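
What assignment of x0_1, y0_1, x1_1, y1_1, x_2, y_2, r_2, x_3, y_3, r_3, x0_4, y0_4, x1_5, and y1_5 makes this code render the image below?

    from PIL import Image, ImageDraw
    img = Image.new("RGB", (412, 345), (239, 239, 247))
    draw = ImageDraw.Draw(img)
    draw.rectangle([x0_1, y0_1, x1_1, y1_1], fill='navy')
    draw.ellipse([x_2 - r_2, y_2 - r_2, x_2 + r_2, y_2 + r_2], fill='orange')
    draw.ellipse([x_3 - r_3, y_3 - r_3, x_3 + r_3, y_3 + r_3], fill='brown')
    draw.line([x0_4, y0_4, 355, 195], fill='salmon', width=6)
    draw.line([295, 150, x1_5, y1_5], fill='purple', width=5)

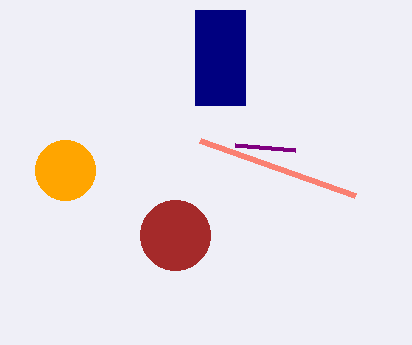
x0_1 = 195
y0_1 = 10
x1_1 = 245
y1_1 = 105
x_2 = 65
y_2 = 170
r_2 = 30
x_3 = 175
y_3 = 235
r_3 = 35
x0_4 = 200
y0_4 = 140
x1_5 = 235
y1_5 = 145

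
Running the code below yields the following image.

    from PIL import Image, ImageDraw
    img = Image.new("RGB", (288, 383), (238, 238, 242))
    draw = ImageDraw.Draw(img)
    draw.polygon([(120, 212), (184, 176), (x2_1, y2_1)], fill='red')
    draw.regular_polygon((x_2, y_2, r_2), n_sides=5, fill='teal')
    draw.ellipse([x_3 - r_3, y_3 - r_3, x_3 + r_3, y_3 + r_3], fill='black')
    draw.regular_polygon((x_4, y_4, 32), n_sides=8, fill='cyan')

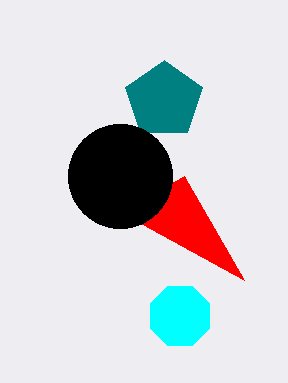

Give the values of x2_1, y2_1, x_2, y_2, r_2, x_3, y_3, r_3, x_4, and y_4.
x2_1 = 244; y2_1 = 280; x_2 = 164; y_2 = 100; r_2 = 40; x_3 = 120; y_3 = 176; r_3 = 52; x_4 = 180; y_4 = 316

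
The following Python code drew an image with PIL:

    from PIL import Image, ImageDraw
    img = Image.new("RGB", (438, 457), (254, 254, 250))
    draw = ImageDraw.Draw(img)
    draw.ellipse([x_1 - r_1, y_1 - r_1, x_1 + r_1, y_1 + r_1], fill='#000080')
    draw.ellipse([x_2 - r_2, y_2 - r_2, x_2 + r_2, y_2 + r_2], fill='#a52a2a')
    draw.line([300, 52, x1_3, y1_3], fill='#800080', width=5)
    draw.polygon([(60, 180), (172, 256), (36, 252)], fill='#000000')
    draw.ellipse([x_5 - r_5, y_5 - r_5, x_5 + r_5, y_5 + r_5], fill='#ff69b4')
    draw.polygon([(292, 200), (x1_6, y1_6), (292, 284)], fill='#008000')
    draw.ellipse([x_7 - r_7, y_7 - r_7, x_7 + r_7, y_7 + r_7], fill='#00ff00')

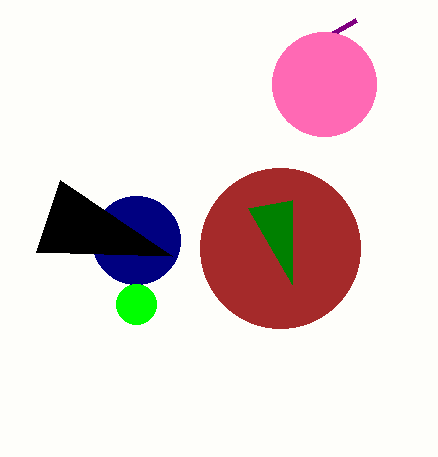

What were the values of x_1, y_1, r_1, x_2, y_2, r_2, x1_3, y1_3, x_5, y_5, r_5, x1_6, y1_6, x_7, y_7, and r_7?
x_1 = 136; y_1 = 240; r_1 = 44; x_2 = 280; y_2 = 248; r_2 = 80; x1_3 = 356; y1_3 = 20; x_5 = 324; y_5 = 84; r_5 = 52; x1_6 = 248; y1_6 = 208; x_7 = 136; y_7 = 304; r_7 = 20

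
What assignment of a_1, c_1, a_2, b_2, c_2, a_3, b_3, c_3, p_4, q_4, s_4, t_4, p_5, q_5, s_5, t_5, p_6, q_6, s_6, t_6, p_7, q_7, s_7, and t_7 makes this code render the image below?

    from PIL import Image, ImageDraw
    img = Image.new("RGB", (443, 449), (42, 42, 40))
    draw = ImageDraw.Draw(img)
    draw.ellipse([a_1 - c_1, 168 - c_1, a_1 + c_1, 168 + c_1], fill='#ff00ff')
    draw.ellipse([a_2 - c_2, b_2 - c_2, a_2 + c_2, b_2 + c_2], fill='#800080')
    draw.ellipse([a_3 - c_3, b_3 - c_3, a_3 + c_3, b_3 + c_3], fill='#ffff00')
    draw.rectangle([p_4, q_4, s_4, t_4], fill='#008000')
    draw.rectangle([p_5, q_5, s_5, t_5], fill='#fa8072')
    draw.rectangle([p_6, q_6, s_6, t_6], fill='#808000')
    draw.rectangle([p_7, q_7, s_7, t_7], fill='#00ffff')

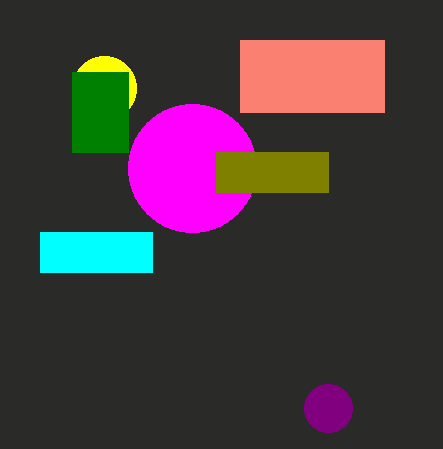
a_1 = 192, c_1 = 64, a_2 = 328, b_2 = 408, c_2 = 24, a_3 = 104, b_3 = 88, c_3 = 32, p_4 = 72, q_4 = 72, s_4 = 128, t_4 = 152, p_5 = 240, q_5 = 40, s_5 = 384, t_5 = 112, p_6 = 216, q_6 = 152, s_6 = 328, t_6 = 192, p_7 = 40, q_7 = 232, s_7 = 152, t_7 = 272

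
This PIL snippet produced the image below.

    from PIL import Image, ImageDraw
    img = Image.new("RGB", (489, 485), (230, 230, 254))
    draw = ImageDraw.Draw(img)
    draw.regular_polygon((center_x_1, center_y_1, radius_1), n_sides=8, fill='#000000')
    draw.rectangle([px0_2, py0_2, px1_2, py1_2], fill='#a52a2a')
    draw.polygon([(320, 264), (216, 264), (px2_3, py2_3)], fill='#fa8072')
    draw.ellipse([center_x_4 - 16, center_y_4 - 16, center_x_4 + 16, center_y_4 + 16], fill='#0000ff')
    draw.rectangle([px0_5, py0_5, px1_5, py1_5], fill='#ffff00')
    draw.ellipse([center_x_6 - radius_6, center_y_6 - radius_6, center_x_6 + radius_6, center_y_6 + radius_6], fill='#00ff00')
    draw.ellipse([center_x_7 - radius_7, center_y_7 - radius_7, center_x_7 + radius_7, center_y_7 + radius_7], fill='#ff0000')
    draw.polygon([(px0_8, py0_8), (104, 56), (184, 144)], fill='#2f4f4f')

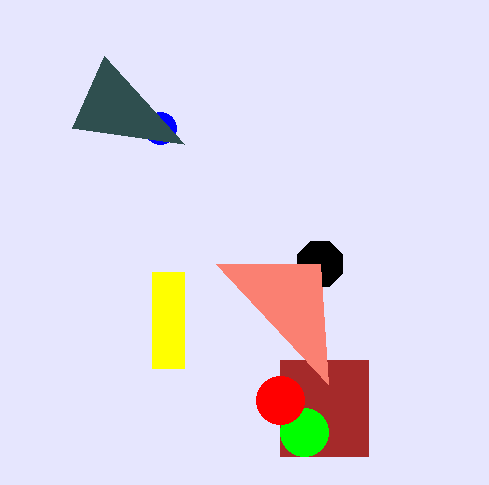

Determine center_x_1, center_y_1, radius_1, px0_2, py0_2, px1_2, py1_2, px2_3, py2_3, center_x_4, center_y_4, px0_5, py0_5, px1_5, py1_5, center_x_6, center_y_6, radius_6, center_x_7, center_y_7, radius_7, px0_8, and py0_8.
center_x_1 = 320; center_y_1 = 264; radius_1 = 24; px0_2 = 280; py0_2 = 360; px1_2 = 368; py1_2 = 456; px2_3 = 328; py2_3 = 384; center_x_4 = 160; center_y_4 = 128; px0_5 = 152; py0_5 = 272; px1_5 = 184; py1_5 = 368; center_x_6 = 304; center_y_6 = 432; radius_6 = 24; center_x_7 = 280; center_y_7 = 400; radius_7 = 24; px0_8 = 72; py0_8 = 128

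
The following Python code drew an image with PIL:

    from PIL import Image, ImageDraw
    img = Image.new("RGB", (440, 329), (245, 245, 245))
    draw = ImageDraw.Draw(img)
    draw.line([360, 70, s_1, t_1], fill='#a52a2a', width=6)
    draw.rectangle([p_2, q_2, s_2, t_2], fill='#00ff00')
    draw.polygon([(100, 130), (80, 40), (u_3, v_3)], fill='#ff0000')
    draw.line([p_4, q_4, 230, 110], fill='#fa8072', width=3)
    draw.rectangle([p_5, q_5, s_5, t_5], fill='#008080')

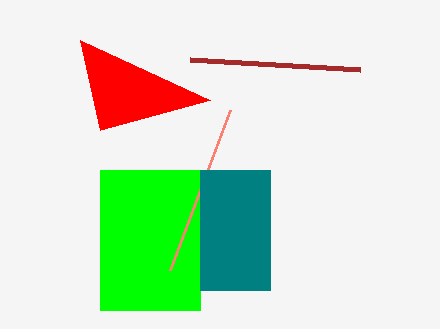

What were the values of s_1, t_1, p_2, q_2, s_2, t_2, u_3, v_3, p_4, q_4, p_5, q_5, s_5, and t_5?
s_1 = 190, t_1 = 60, p_2 = 100, q_2 = 170, s_2 = 200, t_2 = 310, u_3 = 210, v_3 = 100, p_4 = 170, q_4 = 270, p_5 = 200, q_5 = 170, s_5 = 270, t_5 = 290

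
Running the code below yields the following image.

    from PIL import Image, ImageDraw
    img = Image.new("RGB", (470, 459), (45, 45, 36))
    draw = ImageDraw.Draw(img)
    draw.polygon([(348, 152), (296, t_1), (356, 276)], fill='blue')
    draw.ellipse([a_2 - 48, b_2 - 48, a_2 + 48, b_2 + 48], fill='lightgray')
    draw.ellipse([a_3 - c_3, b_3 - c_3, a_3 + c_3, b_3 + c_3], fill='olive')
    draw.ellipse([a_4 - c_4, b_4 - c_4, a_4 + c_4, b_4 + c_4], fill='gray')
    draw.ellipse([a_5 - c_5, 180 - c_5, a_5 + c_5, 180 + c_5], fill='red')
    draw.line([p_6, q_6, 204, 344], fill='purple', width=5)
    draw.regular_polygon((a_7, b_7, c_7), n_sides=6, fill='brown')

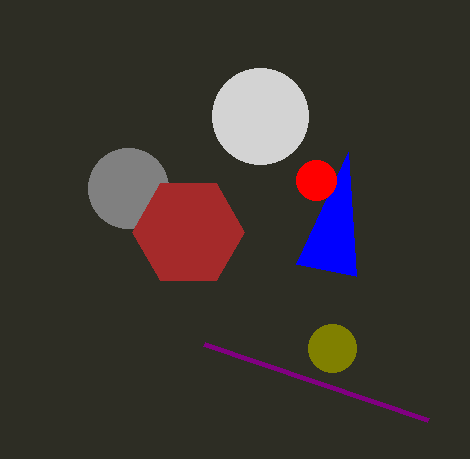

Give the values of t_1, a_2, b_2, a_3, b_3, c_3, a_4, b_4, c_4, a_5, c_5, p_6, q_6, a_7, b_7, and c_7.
t_1 = 264, a_2 = 260, b_2 = 116, a_3 = 332, b_3 = 348, c_3 = 24, a_4 = 128, b_4 = 188, c_4 = 40, a_5 = 316, c_5 = 20, p_6 = 428, q_6 = 420, a_7 = 188, b_7 = 232, c_7 = 56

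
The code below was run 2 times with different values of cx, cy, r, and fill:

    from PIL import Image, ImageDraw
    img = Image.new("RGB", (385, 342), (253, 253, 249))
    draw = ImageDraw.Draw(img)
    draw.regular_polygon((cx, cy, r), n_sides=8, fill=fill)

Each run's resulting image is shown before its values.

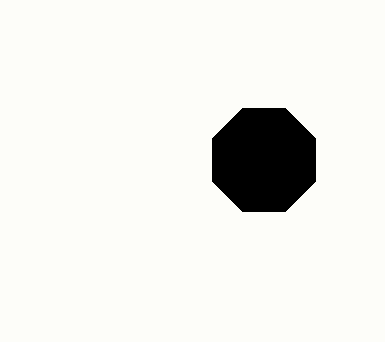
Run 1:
cx = 264, cy = 160, r = 56, fill = 'black'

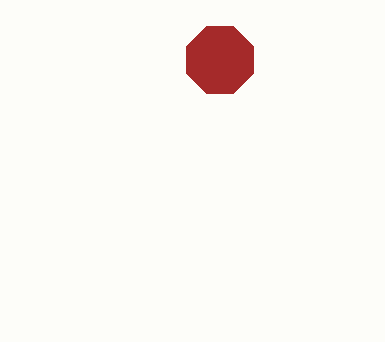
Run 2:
cx = 220; cy = 60; r = 36; fill = 'brown'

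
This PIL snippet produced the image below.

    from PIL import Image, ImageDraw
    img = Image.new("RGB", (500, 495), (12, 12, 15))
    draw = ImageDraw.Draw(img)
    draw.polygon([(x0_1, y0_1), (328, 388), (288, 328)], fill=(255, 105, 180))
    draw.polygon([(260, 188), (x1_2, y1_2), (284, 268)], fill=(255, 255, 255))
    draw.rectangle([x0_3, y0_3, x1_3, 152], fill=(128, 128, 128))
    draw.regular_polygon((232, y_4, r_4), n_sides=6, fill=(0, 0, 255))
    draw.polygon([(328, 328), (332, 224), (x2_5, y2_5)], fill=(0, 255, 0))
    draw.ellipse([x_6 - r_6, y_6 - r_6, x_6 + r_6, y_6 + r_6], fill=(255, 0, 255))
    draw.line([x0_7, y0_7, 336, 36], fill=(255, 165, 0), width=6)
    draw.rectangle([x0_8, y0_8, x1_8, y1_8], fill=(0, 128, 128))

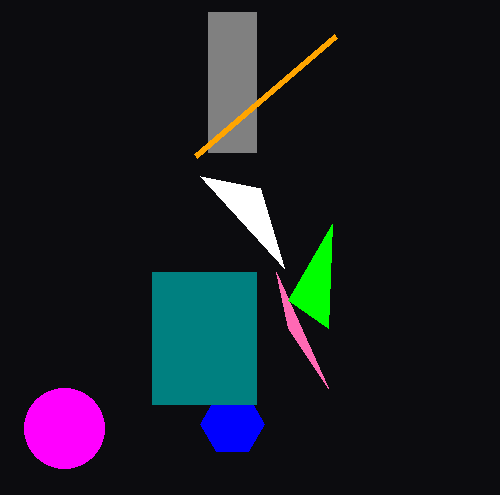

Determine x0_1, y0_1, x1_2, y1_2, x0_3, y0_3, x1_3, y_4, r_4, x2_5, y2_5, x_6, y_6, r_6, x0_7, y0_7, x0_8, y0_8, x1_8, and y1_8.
x0_1 = 276
y0_1 = 272
x1_2 = 200
y1_2 = 176
x0_3 = 208
y0_3 = 12
x1_3 = 256
y_4 = 424
r_4 = 32
x2_5 = 288
y2_5 = 300
x_6 = 64
y_6 = 428
r_6 = 40
x0_7 = 196
y0_7 = 156
x0_8 = 152
y0_8 = 272
x1_8 = 256
y1_8 = 404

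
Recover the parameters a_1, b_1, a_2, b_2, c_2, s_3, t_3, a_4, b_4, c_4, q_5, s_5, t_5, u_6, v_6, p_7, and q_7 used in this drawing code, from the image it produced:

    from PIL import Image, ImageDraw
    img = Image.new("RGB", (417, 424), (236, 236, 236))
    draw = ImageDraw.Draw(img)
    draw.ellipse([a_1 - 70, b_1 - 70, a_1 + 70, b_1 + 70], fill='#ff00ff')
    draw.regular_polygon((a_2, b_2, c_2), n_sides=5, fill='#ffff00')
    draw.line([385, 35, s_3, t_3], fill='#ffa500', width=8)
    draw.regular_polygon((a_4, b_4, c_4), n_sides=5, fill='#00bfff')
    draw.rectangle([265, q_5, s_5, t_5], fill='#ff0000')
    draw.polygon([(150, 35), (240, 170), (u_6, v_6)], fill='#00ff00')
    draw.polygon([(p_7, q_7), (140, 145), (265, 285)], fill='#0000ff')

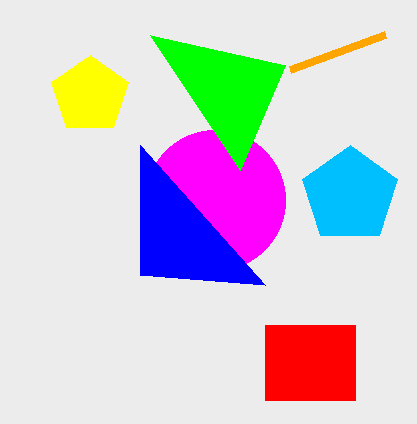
a_1 = 215, b_1 = 200, a_2 = 90, b_2 = 95, c_2 = 40, s_3 = 290, t_3 = 70, a_4 = 350, b_4 = 195, c_4 = 50, q_5 = 325, s_5 = 355, t_5 = 400, u_6 = 285, v_6 = 65, p_7 = 140, q_7 = 275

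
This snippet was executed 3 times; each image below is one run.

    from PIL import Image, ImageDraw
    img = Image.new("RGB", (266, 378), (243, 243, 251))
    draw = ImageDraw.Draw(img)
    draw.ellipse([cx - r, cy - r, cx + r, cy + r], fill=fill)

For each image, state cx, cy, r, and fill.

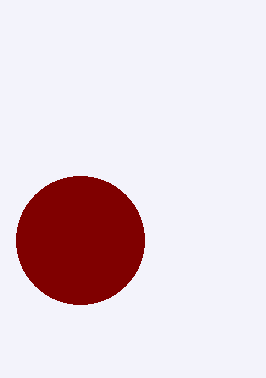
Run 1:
cx = 80; cy = 240; r = 64; fill = 'maroon'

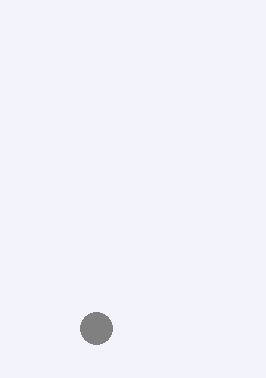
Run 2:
cx = 96
cy = 328
r = 16
fill = 'gray'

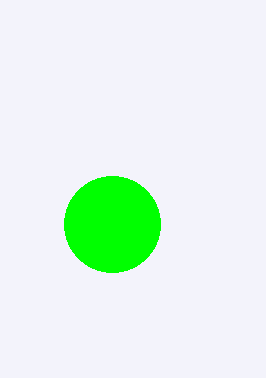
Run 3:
cx = 112, cy = 224, r = 48, fill = 'lime'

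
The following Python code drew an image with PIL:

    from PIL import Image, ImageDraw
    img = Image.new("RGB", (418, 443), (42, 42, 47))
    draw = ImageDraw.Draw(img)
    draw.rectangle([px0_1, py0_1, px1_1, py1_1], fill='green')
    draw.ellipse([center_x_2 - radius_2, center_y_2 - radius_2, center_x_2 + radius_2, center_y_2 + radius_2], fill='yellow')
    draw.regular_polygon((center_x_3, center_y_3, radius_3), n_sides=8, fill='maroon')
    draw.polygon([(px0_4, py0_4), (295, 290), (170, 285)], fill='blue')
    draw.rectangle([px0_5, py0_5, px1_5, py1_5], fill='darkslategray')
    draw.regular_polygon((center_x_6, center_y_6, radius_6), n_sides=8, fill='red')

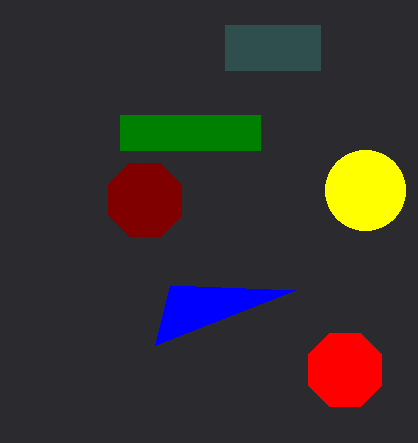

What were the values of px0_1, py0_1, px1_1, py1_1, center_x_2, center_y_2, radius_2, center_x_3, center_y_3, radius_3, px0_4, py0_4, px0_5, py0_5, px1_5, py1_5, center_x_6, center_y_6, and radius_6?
px0_1 = 120, py0_1 = 115, px1_1 = 260, py1_1 = 150, center_x_2 = 365, center_y_2 = 190, radius_2 = 40, center_x_3 = 145, center_y_3 = 200, radius_3 = 40, px0_4 = 155, py0_4 = 345, px0_5 = 225, py0_5 = 25, px1_5 = 320, py1_5 = 70, center_x_6 = 345, center_y_6 = 370, radius_6 = 40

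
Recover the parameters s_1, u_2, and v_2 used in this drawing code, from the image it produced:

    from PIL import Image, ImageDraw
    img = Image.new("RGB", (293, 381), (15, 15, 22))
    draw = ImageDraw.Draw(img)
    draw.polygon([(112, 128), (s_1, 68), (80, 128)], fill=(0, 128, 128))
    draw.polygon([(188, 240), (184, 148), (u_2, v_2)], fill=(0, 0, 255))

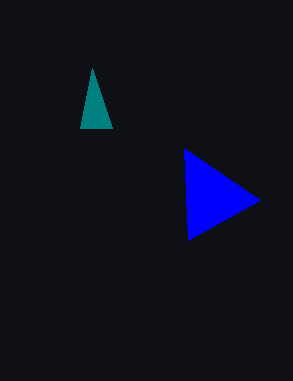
s_1 = 92, u_2 = 260, v_2 = 200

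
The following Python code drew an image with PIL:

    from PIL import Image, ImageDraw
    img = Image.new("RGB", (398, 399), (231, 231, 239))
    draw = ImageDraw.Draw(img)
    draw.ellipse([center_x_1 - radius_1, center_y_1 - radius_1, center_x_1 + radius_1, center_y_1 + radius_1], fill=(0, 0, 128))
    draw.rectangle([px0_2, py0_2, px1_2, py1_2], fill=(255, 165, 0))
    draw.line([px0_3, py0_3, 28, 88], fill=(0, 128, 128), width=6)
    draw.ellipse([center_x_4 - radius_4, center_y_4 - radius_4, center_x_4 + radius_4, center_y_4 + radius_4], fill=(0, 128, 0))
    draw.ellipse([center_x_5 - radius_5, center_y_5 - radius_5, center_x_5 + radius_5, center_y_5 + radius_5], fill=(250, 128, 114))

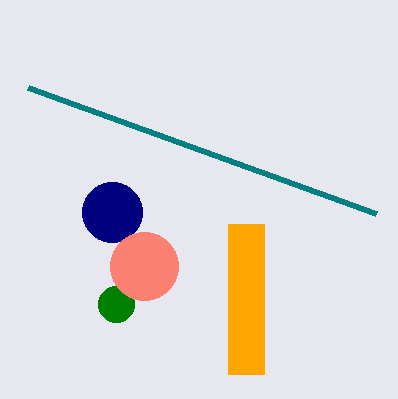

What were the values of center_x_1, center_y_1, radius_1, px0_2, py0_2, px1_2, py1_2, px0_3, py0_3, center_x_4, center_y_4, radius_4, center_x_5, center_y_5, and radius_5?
center_x_1 = 112
center_y_1 = 212
radius_1 = 30
px0_2 = 228
py0_2 = 224
px1_2 = 264
py1_2 = 374
px0_3 = 376
py0_3 = 214
center_x_4 = 116
center_y_4 = 304
radius_4 = 18
center_x_5 = 144
center_y_5 = 266
radius_5 = 34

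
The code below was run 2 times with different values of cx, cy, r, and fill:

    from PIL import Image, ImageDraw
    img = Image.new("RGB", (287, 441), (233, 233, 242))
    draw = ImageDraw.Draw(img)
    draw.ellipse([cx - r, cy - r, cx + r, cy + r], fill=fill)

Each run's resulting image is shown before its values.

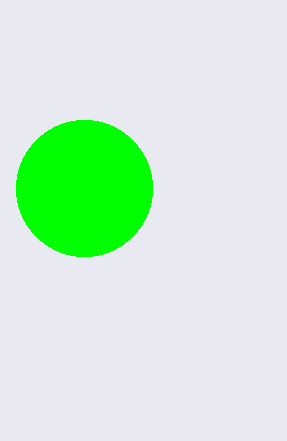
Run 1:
cx = 84
cy = 188
r = 68
fill = 'lime'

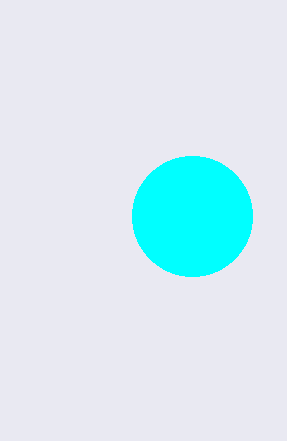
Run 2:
cx = 192; cy = 216; r = 60; fill = 'cyan'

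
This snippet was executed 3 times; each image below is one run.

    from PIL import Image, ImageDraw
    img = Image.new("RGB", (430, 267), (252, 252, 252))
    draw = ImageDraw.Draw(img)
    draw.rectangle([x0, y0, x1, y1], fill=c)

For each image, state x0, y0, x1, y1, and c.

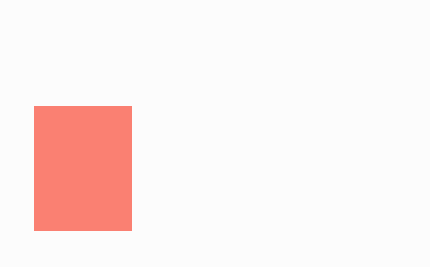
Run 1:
x0 = 34; y0 = 106; x1 = 131; y1 = 230; c = 'salmon'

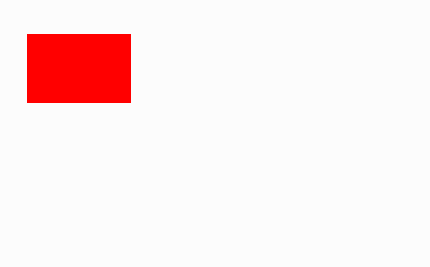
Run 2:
x0 = 27; y0 = 34; x1 = 130; y1 = 102; c = 'red'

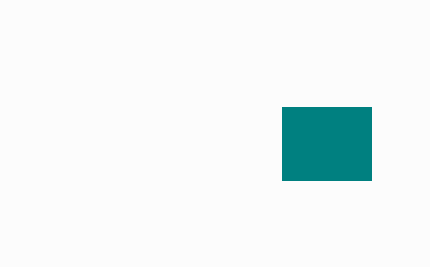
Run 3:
x0 = 282
y0 = 107
x1 = 371
y1 = 180
c = 'teal'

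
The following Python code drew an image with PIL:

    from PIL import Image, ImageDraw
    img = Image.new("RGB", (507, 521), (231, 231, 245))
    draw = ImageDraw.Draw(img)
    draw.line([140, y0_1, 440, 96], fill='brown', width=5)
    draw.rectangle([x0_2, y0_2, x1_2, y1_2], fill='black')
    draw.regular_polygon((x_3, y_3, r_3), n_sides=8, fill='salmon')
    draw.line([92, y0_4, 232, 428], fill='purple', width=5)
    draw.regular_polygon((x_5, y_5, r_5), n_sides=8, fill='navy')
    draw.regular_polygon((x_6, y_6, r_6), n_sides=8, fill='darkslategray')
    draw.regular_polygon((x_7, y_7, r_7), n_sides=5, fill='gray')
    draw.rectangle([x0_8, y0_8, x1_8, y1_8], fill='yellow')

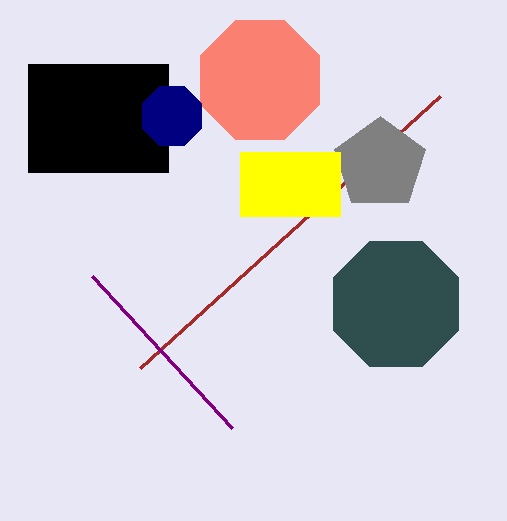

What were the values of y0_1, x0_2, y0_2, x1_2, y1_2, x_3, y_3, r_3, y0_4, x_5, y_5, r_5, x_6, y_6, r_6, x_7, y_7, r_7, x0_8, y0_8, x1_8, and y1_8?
y0_1 = 368, x0_2 = 28, y0_2 = 64, x1_2 = 168, y1_2 = 172, x_3 = 260, y_3 = 80, r_3 = 64, y0_4 = 276, x_5 = 172, y_5 = 116, r_5 = 32, x_6 = 396, y_6 = 304, r_6 = 68, x_7 = 380, y_7 = 164, r_7 = 48, x0_8 = 240, y0_8 = 152, x1_8 = 340, y1_8 = 216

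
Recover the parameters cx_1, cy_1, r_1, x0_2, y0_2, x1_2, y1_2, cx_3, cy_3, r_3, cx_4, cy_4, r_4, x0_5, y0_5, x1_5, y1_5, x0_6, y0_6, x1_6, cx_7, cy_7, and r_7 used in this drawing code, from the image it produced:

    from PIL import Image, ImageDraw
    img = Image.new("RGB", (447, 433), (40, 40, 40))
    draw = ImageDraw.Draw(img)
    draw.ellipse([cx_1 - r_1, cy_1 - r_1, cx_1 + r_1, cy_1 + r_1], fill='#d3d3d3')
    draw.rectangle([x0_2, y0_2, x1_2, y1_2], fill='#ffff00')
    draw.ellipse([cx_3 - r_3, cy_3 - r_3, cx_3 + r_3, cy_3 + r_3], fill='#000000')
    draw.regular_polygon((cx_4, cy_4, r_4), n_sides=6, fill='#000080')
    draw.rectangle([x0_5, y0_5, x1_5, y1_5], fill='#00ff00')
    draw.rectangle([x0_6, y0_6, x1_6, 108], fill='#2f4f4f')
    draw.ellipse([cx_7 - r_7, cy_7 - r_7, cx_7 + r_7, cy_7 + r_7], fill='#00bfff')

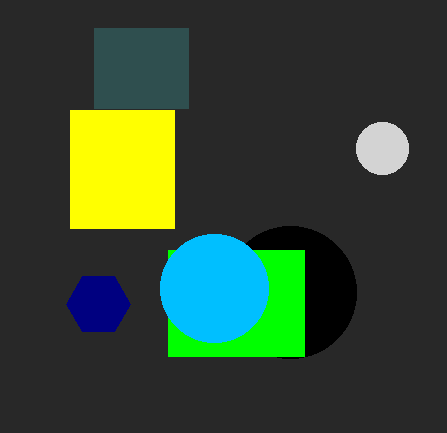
cx_1 = 382, cy_1 = 148, r_1 = 26, x0_2 = 70, y0_2 = 110, x1_2 = 174, y1_2 = 228, cx_3 = 290, cy_3 = 292, r_3 = 66, cx_4 = 98, cy_4 = 304, r_4 = 32, x0_5 = 168, y0_5 = 250, x1_5 = 304, y1_5 = 356, x0_6 = 94, y0_6 = 28, x1_6 = 188, cx_7 = 214, cy_7 = 288, r_7 = 54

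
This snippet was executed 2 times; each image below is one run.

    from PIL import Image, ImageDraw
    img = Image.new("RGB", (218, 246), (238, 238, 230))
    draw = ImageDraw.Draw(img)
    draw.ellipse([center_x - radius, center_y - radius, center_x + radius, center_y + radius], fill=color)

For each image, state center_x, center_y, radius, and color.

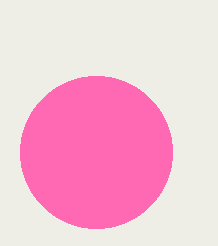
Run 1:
center_x = 96; center_y = 152; radius = 76; color = 'hotpink'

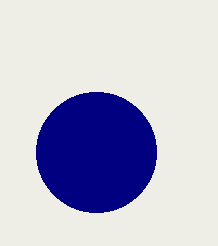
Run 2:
center_x = 96, center_y = 152, radius = 60, color = 'navy'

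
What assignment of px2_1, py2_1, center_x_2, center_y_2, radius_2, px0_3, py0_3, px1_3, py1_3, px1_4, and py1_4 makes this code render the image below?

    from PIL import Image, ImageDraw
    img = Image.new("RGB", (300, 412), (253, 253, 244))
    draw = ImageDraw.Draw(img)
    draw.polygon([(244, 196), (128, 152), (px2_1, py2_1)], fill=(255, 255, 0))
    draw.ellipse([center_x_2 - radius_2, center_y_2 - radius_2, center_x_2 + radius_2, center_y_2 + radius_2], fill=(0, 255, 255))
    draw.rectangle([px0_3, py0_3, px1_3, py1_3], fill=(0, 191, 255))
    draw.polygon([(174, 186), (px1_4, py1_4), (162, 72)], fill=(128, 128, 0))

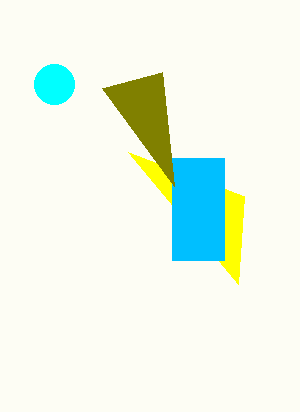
px2_1 = 238, py2_1 = 284, center_x_2 = 54, center_y_2 = 84, radius_2 = 20, px0_3 = 172, py0_3 = 158, px1_3 = 224, py1_3 = 260, px1_4 = 102, py1_4 = 88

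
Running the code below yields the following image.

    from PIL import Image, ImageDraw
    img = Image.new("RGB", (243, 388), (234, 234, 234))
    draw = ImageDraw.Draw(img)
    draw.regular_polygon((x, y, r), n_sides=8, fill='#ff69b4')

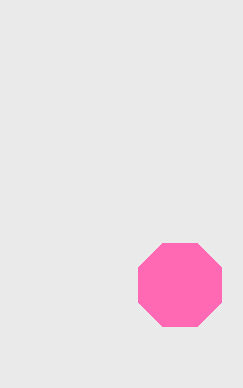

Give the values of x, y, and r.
x = 180, y = 285, r = 45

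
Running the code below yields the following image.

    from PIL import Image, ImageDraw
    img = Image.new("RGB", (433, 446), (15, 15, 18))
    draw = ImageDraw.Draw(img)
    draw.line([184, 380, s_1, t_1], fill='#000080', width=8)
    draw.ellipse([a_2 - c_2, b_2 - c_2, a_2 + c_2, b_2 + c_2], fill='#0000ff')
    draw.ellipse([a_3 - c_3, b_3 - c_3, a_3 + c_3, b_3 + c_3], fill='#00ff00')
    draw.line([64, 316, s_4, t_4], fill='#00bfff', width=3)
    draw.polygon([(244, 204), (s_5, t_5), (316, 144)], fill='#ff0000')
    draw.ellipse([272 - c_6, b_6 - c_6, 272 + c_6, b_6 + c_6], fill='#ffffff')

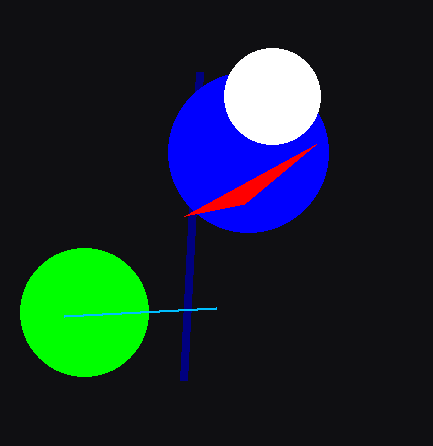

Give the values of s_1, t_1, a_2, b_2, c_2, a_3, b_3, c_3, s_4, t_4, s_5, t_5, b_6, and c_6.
s_1 = 200; t_1 = 72; a_2 = 248; b_2 = 152; c_2 = 80; a_3 = 84; b_3 = 312; c_3 = 64; s_4 = 216; t_4 = 308; s_5 = 184; t_5 = 216; b_6 = 96; c_6 = 48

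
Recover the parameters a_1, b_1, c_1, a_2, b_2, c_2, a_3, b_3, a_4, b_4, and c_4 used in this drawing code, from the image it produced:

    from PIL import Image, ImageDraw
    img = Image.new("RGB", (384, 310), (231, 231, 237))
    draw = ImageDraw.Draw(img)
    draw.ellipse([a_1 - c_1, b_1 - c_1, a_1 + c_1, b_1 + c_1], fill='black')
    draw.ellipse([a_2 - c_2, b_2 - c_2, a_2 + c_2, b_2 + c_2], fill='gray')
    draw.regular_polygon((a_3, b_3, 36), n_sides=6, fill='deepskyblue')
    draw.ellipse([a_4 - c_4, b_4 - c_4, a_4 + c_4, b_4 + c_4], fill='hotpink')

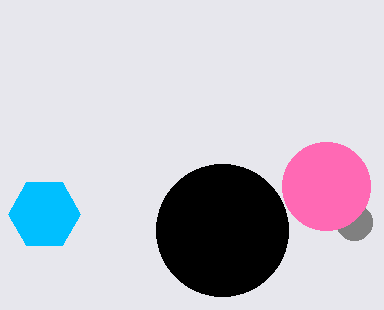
a_1 = 222
b_1 = 230
c_1 = 66
a_2 = 354
b_2 = 222
c_2 = 18
a_3 = 44
b_3 = 214
a_4 = 326
b_4 = 186
c_4 = 44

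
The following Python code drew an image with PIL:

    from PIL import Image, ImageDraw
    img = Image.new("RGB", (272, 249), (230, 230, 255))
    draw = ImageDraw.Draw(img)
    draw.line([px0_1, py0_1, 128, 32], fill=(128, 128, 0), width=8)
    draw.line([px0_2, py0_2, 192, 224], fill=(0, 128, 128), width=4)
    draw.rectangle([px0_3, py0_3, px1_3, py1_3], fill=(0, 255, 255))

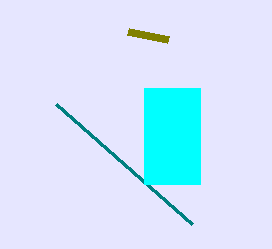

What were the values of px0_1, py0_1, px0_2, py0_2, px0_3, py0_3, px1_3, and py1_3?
px0_1 = 168; py0_1 = 40; px0_2 = 56; py0_2 = 104; px0_3 = 144; py0_3 = 88; px1_3 = 200; py1_3 = 184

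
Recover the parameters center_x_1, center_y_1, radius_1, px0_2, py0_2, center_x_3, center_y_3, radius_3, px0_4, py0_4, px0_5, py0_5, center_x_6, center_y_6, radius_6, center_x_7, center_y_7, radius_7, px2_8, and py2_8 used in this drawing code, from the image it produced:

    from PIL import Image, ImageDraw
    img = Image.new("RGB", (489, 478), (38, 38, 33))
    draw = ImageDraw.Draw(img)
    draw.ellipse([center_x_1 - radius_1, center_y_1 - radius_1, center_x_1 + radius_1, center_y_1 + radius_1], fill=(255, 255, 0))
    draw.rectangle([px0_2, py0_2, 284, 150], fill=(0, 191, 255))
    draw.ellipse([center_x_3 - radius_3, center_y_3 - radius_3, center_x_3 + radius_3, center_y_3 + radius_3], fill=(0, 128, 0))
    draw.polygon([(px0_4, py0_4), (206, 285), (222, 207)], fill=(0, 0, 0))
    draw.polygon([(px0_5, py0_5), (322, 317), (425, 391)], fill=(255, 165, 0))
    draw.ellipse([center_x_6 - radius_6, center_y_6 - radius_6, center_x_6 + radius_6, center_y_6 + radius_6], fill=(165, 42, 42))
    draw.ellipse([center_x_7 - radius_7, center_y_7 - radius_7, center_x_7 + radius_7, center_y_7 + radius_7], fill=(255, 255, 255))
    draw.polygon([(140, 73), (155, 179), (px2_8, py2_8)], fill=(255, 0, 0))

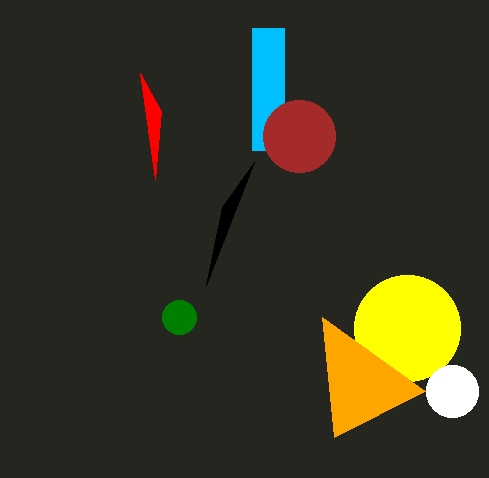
center_x_1 = 407
center_y_1 = 328
radius_1 = 53
px0_2 = 252
py0_2 = 28
center_x_3 = 179
center_y_3 = 317
radius_3 = 17
px0_4 = 254
py0_4 = 162
px0_5 = 334
py0_5 = 437
center_x_6 = 299
center_y_6 = 136
radius_6 = 36
center_x_7 = 452
center_y_7 = 391
radius_7 = 26
px2_8 = 161
py2_8 = 111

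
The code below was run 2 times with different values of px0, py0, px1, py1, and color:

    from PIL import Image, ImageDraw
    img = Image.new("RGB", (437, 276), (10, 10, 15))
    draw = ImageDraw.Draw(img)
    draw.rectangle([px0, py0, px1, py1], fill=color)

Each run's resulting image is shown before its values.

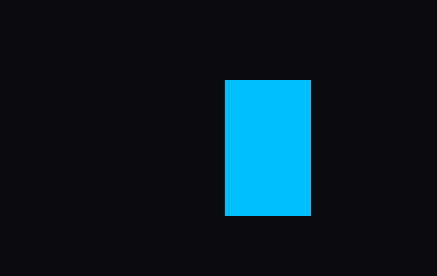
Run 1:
px0 = 225; py0 = 80; px1 = 310; py1 = 215; color = 'deepskyblue'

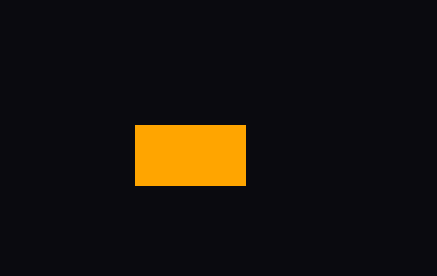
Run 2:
px0 = 135; py0 = 125; px1 = 245; py1 = 185; color = 'orange'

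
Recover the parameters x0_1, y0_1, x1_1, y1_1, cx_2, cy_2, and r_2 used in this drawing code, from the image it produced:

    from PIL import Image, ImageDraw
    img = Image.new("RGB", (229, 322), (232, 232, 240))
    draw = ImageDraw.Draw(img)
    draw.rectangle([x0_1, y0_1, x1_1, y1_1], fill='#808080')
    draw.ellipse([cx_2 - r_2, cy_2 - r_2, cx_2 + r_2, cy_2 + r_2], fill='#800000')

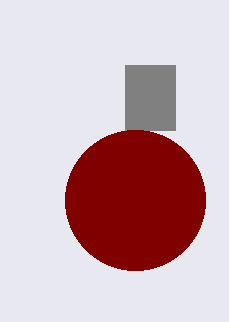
x0_1 = 125, y0_1 = 65, x1_1 = 175, y1_1 = 130, cx_2 = 135, cy_2 = 200, r_2 = 70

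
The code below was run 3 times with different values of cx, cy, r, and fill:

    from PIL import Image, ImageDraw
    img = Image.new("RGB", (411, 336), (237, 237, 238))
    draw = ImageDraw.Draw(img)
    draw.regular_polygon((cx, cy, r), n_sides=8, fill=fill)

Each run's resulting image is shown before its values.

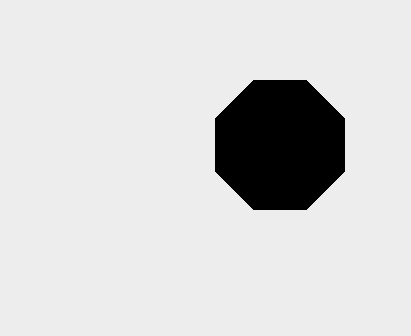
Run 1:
cx = 280
cy = 145
r = 70
fill = 'black'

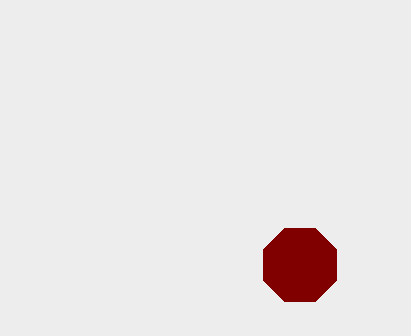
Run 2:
cx = 300; cy = 265; r = 40; fill = 'maroon'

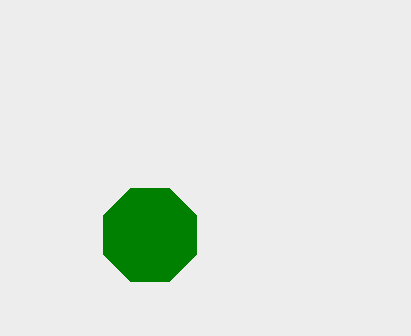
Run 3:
cx = 150; cy = 235; r = 50; fill = 'green'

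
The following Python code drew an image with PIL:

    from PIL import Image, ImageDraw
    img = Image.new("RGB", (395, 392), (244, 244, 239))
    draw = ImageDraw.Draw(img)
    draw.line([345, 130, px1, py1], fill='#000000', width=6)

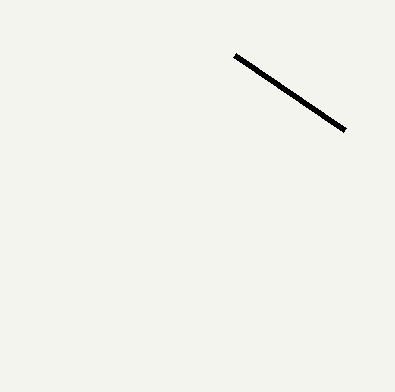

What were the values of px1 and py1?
px1 = 235, py1 = 55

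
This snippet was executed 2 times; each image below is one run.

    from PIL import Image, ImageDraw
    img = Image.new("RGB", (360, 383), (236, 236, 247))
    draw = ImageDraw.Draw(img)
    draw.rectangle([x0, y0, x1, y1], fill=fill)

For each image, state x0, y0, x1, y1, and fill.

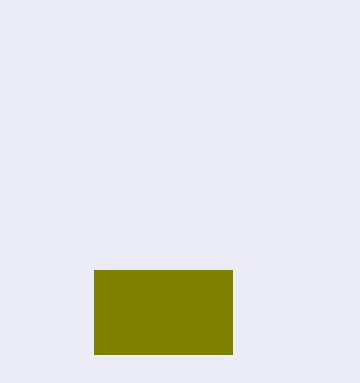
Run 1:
x0 = 94; y0 = 270; x1 = 232; y1 = 354; fill = 'olive'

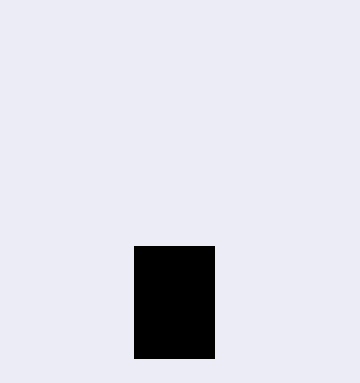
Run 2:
x0 = 134
y0 = 246
x1 = 214
y1 = 358
fill = 'black'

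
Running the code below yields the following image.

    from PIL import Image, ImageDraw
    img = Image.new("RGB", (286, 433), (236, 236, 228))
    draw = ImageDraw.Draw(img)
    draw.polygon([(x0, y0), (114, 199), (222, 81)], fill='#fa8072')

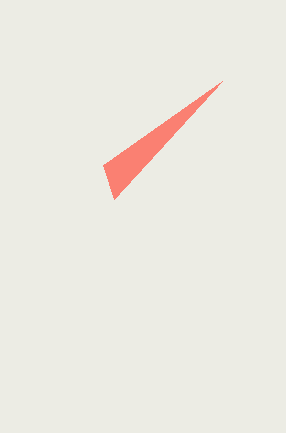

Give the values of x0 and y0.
x0 = 103; y0 = 165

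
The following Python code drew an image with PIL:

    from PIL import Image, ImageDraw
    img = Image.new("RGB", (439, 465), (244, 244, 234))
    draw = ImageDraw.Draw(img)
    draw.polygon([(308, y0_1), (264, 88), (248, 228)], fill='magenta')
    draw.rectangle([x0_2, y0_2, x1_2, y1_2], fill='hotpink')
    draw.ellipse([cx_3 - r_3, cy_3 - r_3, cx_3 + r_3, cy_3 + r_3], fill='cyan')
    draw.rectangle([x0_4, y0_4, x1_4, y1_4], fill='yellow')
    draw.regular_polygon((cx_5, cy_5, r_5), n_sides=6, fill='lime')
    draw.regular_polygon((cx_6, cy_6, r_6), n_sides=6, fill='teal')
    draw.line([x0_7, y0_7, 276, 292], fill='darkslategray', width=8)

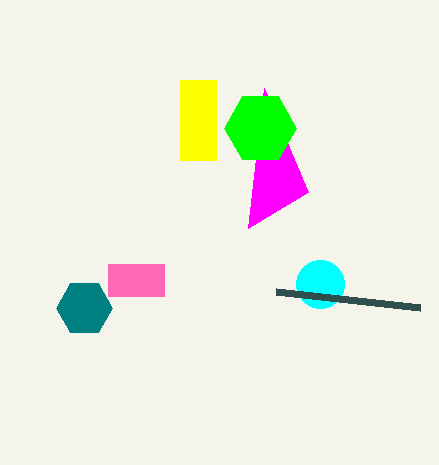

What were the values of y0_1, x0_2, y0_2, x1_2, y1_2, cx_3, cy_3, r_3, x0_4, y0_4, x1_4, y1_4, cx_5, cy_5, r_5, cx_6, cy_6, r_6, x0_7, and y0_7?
y0_1 = 192, x0_2 = 108, y0_2 = 264, x1_2 = 164, y1_2 = 296, cx_3 = 320, cy_3 = 284, r_3 = 24, x0_4 = 180, y0_4 = 80, x1_4 = 216, y1_4 = 160, cx_5 = 260, cy_5 = 128, r_5 = 36, cx_6 = 84, cy_6 = 308, r_6 = 28, x0_7 = 420, y0_7 = 308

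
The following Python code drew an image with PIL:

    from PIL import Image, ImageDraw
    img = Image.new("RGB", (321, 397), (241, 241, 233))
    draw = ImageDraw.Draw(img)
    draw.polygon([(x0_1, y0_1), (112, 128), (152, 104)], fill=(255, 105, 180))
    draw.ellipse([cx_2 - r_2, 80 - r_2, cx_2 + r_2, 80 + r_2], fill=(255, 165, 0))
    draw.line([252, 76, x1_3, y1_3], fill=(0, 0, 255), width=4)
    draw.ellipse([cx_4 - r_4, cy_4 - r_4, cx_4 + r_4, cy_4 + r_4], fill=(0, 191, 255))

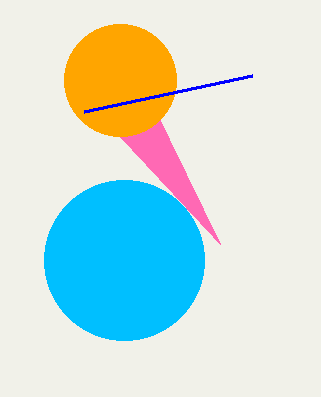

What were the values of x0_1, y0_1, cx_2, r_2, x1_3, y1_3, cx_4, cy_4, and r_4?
x0_1 = 220
y0_1 = 244
cx_2 = 120
r_2 = 56
x1_3 = 84
y1_3 = 112
cx_4 = 124
cy_4 = 260
r_4 = 80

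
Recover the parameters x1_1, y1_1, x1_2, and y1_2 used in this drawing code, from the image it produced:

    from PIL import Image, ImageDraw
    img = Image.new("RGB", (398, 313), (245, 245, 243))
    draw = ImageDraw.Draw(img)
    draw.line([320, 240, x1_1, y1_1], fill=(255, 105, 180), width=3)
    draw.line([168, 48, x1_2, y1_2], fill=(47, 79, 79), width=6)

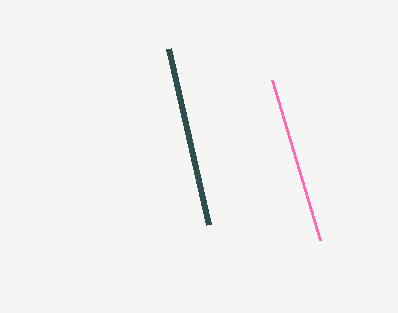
x1_1 = 272; y1_1 = 80; x1_2 = 208; y1_2 = 224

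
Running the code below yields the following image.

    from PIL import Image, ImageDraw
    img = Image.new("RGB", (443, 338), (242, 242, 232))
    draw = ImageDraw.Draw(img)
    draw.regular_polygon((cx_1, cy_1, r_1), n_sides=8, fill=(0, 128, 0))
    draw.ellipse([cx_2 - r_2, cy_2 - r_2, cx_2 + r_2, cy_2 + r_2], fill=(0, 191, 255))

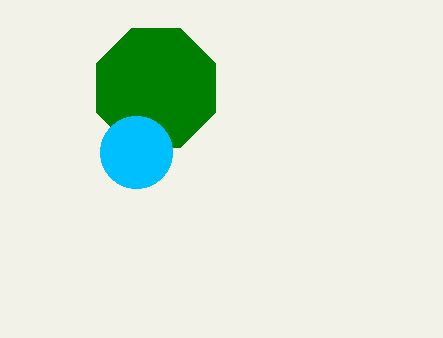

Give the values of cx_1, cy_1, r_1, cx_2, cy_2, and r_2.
cx_1 = 156, cy_1 = 88, r_1 = 64, cx_2 = 136, cy_2 = 152, r_2 = 36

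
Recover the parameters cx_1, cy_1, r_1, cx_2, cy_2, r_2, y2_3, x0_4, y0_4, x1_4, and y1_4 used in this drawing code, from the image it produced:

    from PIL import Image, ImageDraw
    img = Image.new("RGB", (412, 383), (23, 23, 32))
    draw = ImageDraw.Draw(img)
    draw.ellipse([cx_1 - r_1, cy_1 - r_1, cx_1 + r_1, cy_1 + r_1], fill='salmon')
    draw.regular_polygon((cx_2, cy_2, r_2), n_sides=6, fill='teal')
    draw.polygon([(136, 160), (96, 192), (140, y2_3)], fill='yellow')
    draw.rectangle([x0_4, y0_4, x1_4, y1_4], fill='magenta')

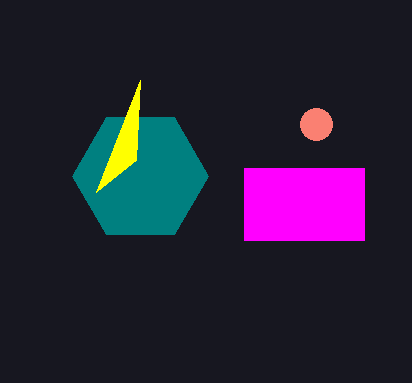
cx_1 = 316
cy_1 = 124
r_1 = 16
cx_2 = 140
cy_2 = 176
r_2 = 68
y2_3 = 80
x0_4 = 244
y0_4 = 168
x1_4 = 364
y1_4 = 240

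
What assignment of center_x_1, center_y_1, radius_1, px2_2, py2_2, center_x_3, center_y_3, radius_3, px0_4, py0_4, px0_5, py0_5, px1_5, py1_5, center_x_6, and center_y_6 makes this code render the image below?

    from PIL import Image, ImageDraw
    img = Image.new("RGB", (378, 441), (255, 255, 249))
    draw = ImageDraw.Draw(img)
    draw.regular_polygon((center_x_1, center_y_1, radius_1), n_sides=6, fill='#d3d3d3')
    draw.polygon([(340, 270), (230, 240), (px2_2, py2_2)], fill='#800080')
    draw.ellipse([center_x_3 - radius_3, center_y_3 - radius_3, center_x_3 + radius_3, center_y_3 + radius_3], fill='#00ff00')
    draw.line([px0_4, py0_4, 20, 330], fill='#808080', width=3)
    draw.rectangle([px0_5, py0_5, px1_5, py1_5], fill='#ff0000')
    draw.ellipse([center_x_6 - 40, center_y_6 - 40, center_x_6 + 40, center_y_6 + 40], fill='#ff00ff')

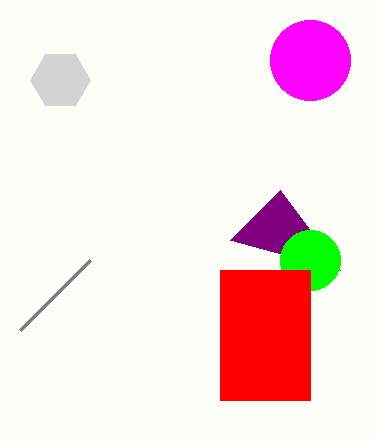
center_x_1 = 60
center_y_1 = 80
radius_1 = 30
px2_2 = 280
py2_2 = 190
center_x_3 = 310
center_y_3 = 260
radius_3 = 30
px0_4 = 90
py0_4 = 260
px0_5 = 220
py0_5 = 270
px1_5 = 310
py1_5 = 400
center_x_6 = 310
center_y_6 = 60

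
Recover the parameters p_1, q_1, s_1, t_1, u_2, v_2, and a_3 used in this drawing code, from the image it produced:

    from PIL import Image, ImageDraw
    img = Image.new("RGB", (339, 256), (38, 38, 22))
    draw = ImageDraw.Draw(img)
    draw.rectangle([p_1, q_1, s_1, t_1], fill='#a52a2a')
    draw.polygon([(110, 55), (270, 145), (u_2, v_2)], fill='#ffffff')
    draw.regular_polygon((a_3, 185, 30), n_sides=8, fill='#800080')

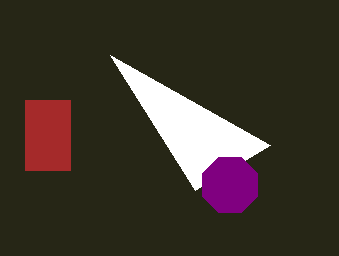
p_1 = 25, q_1 = 100, s_1 = 70, t_1 = 170, u_2 = 195, v_2 = 190, a_3 = 230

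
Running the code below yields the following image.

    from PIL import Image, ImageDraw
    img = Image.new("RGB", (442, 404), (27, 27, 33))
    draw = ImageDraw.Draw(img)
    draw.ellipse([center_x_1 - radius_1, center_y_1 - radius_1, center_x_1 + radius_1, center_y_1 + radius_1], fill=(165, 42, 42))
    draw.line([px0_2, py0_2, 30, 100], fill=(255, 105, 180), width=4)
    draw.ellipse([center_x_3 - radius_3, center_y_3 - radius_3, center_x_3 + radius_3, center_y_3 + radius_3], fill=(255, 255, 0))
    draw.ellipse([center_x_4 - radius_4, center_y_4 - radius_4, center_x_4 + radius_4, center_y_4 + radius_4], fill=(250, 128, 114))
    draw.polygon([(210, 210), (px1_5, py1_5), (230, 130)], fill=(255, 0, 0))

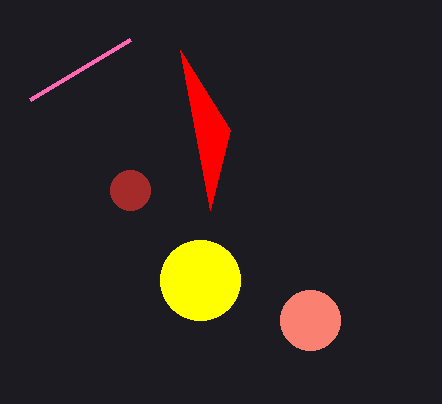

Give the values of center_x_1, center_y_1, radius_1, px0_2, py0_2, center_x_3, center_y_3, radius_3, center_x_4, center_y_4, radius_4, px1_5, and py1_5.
center_x_1 = 130, center_y_1 = 190, radius_1 = 20, px0_2 = 130, py0_2 = 40, center_x_3 = 200, center_y_3 = 280, radius_3 = 40, center_x_4 = 310, center_y_4 = 320, radius_4 = 30, px1_5 = 180, py1_5 = 50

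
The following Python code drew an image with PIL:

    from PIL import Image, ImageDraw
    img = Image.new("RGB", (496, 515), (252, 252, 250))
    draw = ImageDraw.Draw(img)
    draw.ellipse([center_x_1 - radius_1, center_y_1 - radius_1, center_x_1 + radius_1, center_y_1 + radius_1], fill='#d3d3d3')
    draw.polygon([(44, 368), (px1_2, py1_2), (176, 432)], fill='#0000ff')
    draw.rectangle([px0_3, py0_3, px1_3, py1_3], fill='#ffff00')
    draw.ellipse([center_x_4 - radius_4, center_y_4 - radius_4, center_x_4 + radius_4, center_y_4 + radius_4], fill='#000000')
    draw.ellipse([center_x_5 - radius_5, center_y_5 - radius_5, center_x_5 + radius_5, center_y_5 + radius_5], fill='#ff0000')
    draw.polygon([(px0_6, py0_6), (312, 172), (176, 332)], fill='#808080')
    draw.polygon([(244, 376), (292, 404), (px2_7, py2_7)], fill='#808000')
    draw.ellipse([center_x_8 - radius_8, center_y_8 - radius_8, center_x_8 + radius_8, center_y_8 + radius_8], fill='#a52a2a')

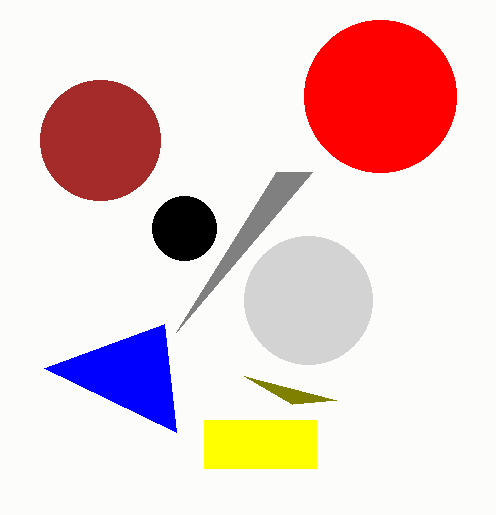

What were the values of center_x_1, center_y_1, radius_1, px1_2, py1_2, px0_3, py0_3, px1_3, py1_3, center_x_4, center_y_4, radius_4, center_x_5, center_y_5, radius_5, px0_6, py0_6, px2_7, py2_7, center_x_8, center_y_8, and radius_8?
center_x_1 = 308
center_y_1 = 300
radius_1 = 64
px1_2 = 164
py1_2 = 324
px0_3 = 204
py0_3 = 420
px1_3 = 316
py1_3 = 468
center_x_4 = 184
center_y_4 = 228
radius_4 = 32
center_x_5 = 380
center_y_5 = 96
radius_5 = 76
px0_6 = 276
py0_6 = 172
px2_7 = 336
py2_7 = 400
center_x_8 = 100
center_y_8 = 140
radius_8 = 60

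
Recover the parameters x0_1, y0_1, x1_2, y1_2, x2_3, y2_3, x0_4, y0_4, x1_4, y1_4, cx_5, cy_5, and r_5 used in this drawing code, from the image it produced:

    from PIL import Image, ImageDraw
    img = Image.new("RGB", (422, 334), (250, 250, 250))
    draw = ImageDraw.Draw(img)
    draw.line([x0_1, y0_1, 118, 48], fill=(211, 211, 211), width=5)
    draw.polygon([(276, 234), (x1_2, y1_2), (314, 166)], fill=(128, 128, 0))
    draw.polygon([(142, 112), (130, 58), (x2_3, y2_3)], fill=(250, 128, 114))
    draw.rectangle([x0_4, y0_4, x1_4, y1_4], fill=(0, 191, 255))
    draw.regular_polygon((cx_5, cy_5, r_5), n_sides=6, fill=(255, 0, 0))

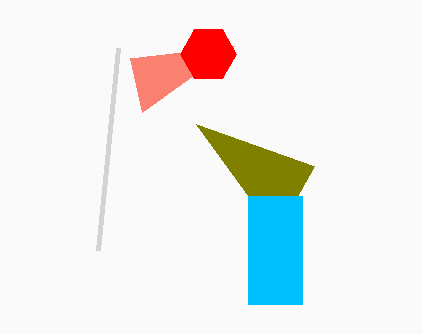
x0_1 = 98
y0_1 = 250
x1_2 = 196
y1_2 = 124
x2_3 = 234
y2_3 = 46
x0_4 = 248
y0_4 = 196
x1_4 = 302
y1_4 = 304
cx_5 = 208
cy_5 = 54
r_5 = 28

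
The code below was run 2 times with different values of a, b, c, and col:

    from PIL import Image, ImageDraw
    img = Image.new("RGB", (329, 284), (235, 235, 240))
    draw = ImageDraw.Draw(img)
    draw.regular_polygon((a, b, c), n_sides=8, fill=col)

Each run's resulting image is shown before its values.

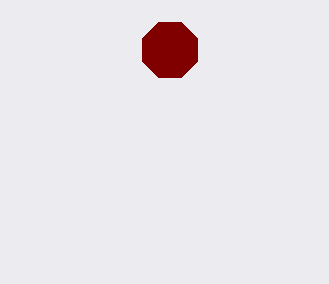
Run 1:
a = 170; b = 50; c = 30; col = 'maroon'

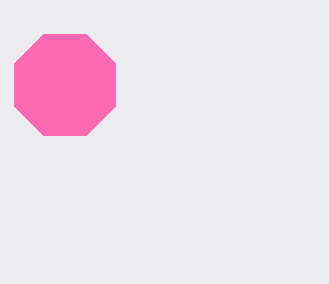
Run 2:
a = 65; b = 85; c = 55; col = 'hotpink'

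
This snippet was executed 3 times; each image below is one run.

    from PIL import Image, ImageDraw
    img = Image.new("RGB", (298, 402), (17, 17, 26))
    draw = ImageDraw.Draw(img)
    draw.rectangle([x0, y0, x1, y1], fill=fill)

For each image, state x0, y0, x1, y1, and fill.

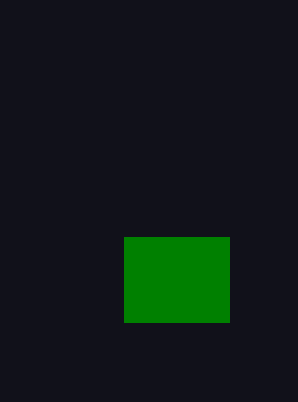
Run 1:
x0 = 124, y0 = 237, x1 = 229, y1 = 322, fill = 'green'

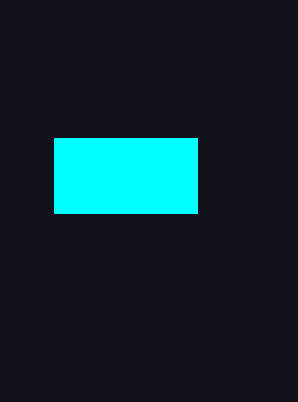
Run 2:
x0 = 54; y0 = 138; x1 = 197; y1 = 213; fill = 'cyan'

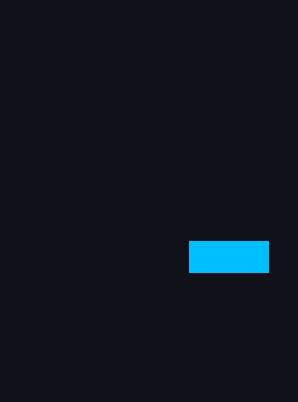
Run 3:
x0 = 189; y0 = 241; x1 = 268; y1 = 272; fill = 'deepskyblue'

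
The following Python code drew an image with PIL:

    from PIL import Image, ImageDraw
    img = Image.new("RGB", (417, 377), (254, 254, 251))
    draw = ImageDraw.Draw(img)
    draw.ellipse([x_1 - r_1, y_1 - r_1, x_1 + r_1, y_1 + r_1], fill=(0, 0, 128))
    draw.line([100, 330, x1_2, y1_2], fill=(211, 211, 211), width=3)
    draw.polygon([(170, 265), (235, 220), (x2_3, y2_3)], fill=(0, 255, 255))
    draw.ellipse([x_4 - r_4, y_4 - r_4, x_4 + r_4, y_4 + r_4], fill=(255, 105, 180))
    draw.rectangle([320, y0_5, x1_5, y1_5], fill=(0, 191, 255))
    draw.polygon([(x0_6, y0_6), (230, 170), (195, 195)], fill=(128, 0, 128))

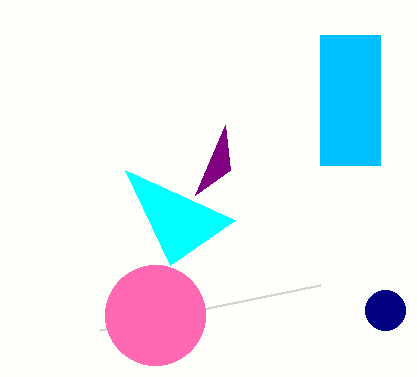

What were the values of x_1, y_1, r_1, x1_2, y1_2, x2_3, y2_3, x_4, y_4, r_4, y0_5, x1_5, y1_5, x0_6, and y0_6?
x_1 = 385, y_1 = 310, r_1 = 20, x1_2 = 320, y1_2 = 285, x2_3 = 125, y2_3 = 170, x_4 = 155, y_4 = 315, r_4 = 50, y0_5 = 35, x1_5 = 380, y1_5 = 165, x0_6 = 225, y0_6 = 125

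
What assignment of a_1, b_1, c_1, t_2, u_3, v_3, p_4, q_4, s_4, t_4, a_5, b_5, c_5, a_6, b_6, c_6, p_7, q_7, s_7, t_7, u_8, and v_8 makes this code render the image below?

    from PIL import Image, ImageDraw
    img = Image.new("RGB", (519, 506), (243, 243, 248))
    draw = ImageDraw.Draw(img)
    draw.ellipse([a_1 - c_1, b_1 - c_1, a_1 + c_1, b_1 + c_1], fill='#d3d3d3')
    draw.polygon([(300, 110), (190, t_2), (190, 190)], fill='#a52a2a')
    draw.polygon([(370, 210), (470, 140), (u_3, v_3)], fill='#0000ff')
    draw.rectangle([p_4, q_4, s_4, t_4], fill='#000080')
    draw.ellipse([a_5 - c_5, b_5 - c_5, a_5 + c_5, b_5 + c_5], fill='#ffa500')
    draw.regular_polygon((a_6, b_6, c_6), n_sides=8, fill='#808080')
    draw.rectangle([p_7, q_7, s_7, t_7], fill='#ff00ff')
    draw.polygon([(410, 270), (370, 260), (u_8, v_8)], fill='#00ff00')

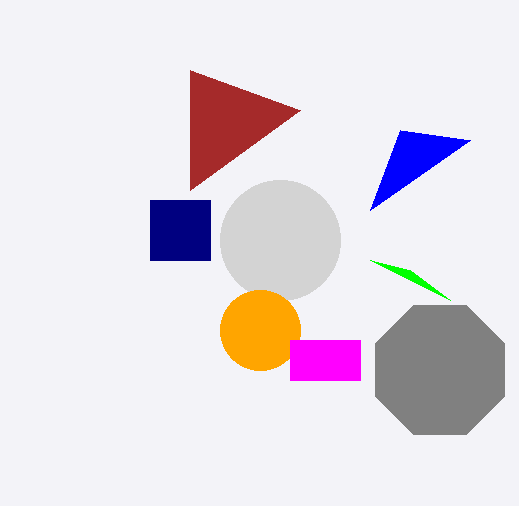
a_1 = 280
b_1 = 240
c_1 = 60
t_2 = 70
u_3 = 400
v_3 = 130
p_4 = 150
q_4 = 200
s_4 = 210
t_4 = 260
a_5 = 260
b_5 = 330
c_5 = 40
a_6 = 440
b_6 = 370
c_6 = 70
p_7 = 290
q_7 = 340
s_7 = 360
t_7 = 380
u_8 = 450
v_8 = 300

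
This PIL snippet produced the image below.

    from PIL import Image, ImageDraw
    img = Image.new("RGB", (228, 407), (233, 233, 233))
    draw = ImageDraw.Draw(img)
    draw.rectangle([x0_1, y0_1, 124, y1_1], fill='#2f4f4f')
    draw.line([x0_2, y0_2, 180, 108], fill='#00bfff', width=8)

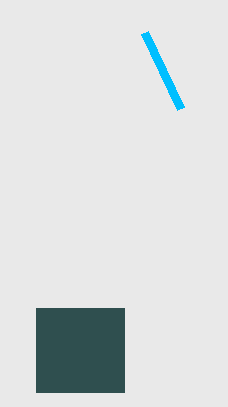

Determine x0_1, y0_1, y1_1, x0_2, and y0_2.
x0_1 = 36
y0_1 = 308
y1_1 = 392
x0_2 = 144
y0_2 = 32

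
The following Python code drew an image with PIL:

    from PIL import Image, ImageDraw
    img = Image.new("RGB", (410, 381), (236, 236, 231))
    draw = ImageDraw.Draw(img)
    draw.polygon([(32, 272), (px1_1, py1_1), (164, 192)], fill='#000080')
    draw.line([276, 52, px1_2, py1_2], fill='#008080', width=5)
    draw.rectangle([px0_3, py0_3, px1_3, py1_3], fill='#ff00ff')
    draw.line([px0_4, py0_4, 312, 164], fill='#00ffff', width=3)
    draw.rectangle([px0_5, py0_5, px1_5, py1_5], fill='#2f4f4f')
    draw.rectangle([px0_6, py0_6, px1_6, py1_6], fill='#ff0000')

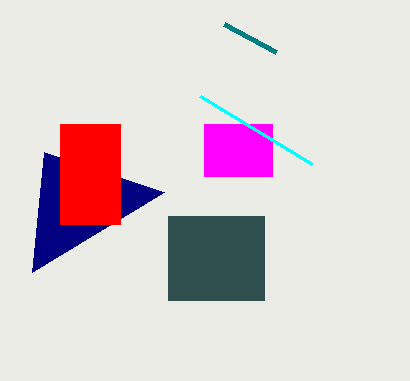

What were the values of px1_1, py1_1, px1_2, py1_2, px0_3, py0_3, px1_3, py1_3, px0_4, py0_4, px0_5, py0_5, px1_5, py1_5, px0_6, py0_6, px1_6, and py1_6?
px1_1 = 44
py1_1 = 152
px1_2 = 224
py1_2 = 24
px0_3 = 204
py0_3 = 124
px1_3 = 272
py1_3 = 176
px0_4 = 200
py0_4 = 96
px0_5 = 168
py0_5 = 216
px1_5 = 264
py1_5 = 300
px0_6 = 60
py0_6 = 124
px1_6 = 120
py1_6 = 224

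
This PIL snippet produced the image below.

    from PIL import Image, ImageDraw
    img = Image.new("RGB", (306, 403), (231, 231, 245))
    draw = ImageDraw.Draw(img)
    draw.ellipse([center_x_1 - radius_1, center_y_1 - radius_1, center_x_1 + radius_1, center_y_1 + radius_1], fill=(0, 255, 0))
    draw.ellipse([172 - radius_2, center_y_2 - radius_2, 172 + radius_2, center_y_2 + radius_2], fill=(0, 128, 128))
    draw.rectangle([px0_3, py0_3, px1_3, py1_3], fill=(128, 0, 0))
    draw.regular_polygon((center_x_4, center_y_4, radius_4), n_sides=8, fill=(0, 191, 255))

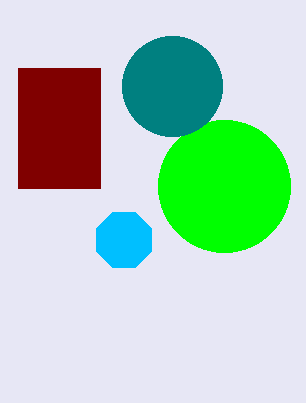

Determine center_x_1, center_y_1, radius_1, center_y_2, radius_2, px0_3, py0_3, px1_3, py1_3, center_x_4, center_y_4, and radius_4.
center_x_1 = 224
center_y_1 = 186
radius_1 = 66
center_y_2 = 86
radius_2 = 50
px0_3 = 18
py0_3 = 68
px1_3 = 100
py1_3 = 188
center_x_4 = 124
center_y_4 = 240
radius_4 = 30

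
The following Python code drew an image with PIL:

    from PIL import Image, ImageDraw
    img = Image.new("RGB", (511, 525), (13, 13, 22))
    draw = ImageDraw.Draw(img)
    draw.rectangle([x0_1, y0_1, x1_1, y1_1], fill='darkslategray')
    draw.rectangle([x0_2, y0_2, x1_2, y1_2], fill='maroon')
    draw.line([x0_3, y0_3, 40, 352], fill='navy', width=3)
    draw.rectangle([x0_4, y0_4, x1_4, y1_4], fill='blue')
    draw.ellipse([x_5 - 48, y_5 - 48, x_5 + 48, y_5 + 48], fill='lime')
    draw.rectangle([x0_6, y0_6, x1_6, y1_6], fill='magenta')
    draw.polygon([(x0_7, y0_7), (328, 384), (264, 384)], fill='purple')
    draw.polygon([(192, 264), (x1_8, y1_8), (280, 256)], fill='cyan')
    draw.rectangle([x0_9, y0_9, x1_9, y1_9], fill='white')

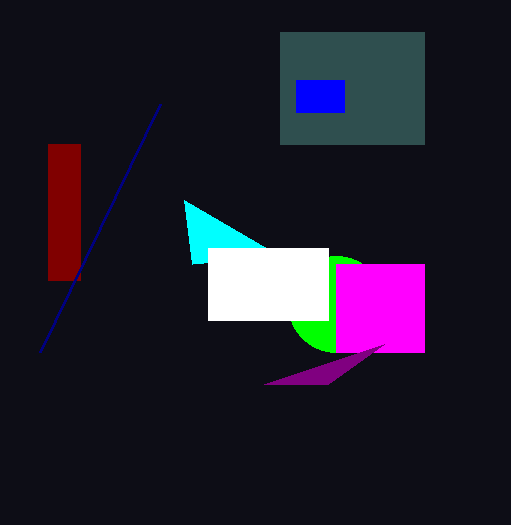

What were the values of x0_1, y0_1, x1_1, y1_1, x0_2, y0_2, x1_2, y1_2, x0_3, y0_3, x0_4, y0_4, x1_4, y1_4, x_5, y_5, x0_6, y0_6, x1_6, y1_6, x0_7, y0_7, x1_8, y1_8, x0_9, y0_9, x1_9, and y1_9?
x0_1 = 280
y0_1 = 32
x1_1 = 424
y1_1 = 144
x0_2 = 48
y0_2 = 144
x1_2 = 80
y1_2 = 280
x0_3 = 160
y0_3 = 104
x0_4 = 296
y0_4 = 80
x1_4 = 344
y1_4 = 112
x_5 = 336
y_5 = 304
x0_6 = 336
y0_6 = 264
x1_6 = 424
y1_6 = 352
x0_7 = 384
y0_7 = 344
x1_8 = 184
y1_8 = 200
x0_9 = 208
y0_9 = 248
x1_9 = 328
y1_9 = 320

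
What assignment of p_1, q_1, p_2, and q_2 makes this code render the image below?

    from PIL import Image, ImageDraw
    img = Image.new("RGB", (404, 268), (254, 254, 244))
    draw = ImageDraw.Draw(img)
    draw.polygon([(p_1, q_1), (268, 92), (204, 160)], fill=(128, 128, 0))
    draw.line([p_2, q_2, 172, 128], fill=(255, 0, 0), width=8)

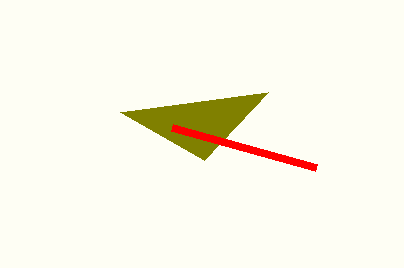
p_1 = 120
q_1 = 112
p_2 = 316
q_2 = 168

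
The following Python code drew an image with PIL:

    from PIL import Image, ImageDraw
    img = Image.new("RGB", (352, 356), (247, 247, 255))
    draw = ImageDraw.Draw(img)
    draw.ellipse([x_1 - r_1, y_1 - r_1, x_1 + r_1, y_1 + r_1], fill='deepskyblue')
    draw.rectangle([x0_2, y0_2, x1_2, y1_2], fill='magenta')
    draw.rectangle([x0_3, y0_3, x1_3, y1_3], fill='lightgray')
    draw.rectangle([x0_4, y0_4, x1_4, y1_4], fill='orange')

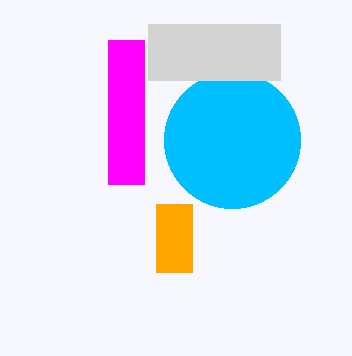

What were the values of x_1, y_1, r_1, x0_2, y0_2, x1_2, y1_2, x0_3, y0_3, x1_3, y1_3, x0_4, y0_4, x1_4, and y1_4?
x_1 = 232; y_1 = 140; r_1 = 68; x0_2 = 108; y0_2 = 40; x1_2 = 144; y1_2 = 184; x0_3 = 148; y0_3 = 24; x1_3 = 280; y1_3 = 80; x0_4 = 156; y0_4 = 204; x1_4 = 192; y1_4 = 272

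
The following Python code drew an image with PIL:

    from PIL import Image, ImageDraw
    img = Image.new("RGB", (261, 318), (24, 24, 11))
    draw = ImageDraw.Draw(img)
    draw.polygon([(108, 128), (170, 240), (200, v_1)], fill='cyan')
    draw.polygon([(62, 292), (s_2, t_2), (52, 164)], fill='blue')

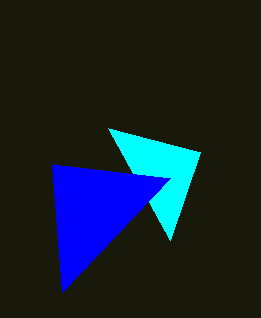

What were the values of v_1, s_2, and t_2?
v_1 = 152; s_2 = 170; t_2 = 178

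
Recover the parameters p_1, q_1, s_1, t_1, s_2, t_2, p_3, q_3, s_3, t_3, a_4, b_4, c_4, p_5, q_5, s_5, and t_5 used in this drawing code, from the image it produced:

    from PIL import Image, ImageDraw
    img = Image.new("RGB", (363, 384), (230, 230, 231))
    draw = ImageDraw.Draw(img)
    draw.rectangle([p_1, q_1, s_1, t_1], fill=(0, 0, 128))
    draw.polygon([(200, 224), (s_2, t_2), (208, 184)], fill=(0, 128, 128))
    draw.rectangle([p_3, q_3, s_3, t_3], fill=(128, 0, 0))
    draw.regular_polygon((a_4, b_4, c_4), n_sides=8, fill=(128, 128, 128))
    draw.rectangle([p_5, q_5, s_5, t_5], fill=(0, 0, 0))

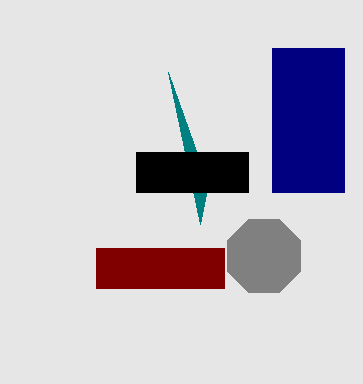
p_1 = 272, q_1 = 48, s_1 = 344, t_1 = 192, s_2 = 168, t_2 = 72, p_3 = 96, q_3 = 248, s_3 = 224, t_3 = 288, a_4 = 264, b_4 = 256, c_4 = 40, p_5 = 136, q_5 = 152, s_5 = 248, t_5 = 192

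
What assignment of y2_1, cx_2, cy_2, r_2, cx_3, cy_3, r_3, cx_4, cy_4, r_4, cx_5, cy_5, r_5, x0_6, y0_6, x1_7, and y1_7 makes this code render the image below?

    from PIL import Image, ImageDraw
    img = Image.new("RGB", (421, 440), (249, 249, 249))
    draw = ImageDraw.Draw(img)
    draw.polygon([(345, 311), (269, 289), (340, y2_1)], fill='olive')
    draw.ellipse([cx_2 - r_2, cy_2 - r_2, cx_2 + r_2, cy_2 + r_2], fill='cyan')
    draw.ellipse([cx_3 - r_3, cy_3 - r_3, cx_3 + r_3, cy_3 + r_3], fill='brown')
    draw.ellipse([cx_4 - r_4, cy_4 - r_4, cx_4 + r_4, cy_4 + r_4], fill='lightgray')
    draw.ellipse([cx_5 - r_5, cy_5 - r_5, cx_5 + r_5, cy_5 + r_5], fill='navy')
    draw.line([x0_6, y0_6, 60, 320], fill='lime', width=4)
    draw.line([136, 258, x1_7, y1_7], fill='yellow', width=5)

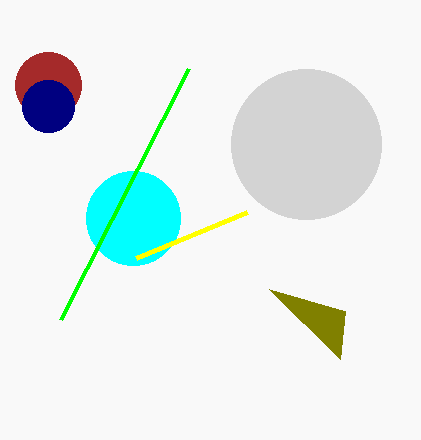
y2_1 = 359; cx_2 = 133; cy_2 = 218; r_2 = 47; cx_3 = 48; cy_3 = 85; r_3 = 33; cx_4 = 306; cy_4 = 144; r_4 = 75; cx_5 = 48; cy_5 = 106; r_5 = 26; x0_6 = 188; y0_6 = 69; x1_7 = 247; y1_7 = 212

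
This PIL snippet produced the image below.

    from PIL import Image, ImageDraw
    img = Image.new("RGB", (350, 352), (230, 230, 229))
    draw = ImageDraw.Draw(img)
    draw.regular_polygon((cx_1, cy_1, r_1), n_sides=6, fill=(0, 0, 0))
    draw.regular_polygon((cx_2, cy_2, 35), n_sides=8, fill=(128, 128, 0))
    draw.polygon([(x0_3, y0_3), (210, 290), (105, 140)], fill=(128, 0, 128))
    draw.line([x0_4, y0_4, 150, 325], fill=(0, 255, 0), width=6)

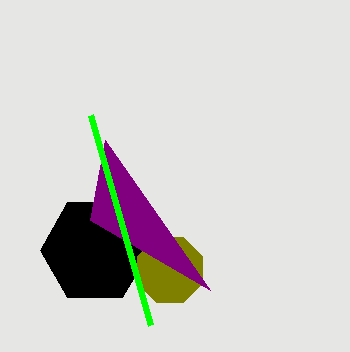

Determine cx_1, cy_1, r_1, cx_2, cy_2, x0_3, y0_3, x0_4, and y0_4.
cx_1 = 95; cy_1 = 250; r_1 = 55; cx_2 = 170; cy_2 = 270; x0_3 = 90; y0_3 = 220; x0_4 = 90; y0_4 = 115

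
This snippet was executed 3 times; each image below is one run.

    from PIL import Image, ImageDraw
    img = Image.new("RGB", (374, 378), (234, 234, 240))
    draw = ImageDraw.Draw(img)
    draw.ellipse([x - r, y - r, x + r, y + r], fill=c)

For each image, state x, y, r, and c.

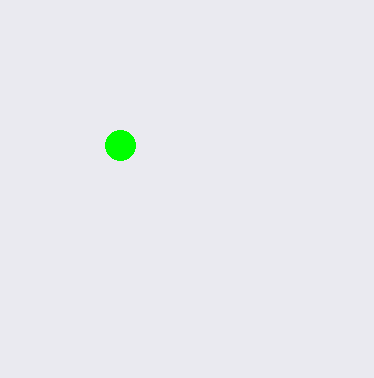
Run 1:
x = 120; y = 145; r = 15; c = 'lime'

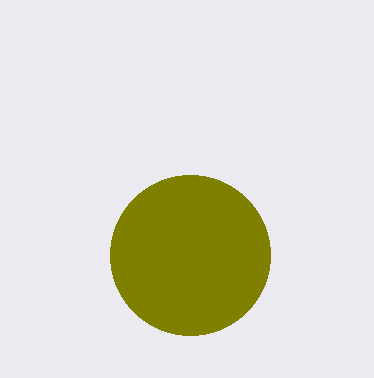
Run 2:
x = 190; y = 255; r = 80; c = 'olive'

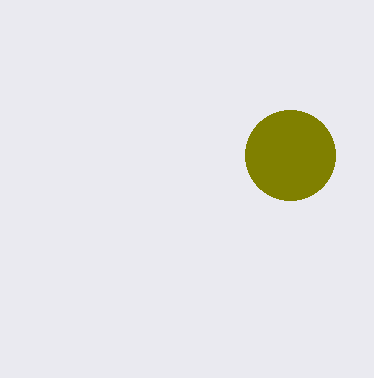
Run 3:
x = 290, y = 155, r = 45, c = 'olive'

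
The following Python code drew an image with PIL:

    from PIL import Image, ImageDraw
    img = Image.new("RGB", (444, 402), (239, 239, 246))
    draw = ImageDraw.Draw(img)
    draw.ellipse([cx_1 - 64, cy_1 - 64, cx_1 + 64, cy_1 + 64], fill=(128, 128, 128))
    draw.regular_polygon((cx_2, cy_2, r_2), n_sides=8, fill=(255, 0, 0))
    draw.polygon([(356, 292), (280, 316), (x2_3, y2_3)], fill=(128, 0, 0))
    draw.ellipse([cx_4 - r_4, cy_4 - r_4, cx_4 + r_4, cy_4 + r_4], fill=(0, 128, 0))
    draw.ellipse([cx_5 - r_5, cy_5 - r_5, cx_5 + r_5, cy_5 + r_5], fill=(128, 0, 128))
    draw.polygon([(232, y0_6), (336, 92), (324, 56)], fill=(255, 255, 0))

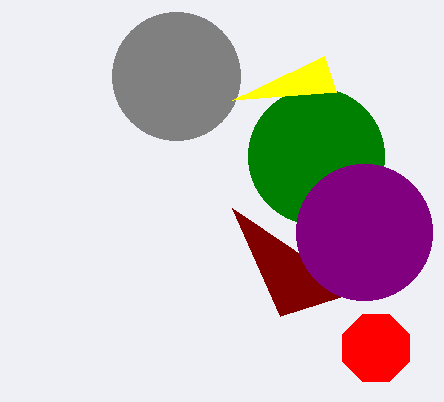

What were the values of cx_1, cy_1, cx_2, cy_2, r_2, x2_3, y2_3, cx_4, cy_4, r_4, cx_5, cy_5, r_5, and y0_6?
cx_1 = 176, cy_1 = 76, cx_2 = 376, cy_2 = 348, r_2 = 36, x2_3 = 232, y2_3 = 208, cx_4 = 316, cy_4 = 156, r_4 = 68, cx_5 = 364, cy_5 = 232, r_5 = 68, y0_6 = 100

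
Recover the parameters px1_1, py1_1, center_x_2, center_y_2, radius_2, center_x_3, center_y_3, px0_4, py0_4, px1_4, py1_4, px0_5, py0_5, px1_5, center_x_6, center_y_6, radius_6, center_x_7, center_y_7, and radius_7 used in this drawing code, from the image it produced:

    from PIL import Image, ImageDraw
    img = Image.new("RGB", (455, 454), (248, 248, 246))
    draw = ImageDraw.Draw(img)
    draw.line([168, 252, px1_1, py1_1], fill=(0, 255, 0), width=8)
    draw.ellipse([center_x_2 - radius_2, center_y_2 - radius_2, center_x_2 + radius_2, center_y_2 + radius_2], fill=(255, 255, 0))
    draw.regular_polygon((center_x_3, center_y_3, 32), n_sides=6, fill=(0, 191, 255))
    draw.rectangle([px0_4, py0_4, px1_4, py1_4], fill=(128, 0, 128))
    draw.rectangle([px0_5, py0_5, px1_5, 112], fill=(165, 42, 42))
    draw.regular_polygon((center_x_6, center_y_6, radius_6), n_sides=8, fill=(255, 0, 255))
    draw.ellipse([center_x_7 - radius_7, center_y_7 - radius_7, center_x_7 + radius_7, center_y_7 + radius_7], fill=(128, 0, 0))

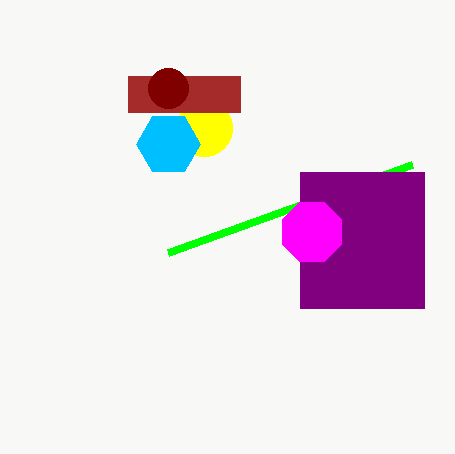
px1_1 = 412, py1_1 = 164, center_x_2 = 204, center_y_2 = 128, radius_2 = 28, center_x_3 = 168, center_y_3 = 144, px0_4 = 300, py0_4 = 172, px1_4 = 424, py1_4 = 308, px0_5 = 128, py0_5 = 76, px1_5 = 240, center_x_6 = 312, center_y_6 = 232, radius_6 = 32, center_x_7 = 168, center_y_7 = 88, radius_7 = 20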